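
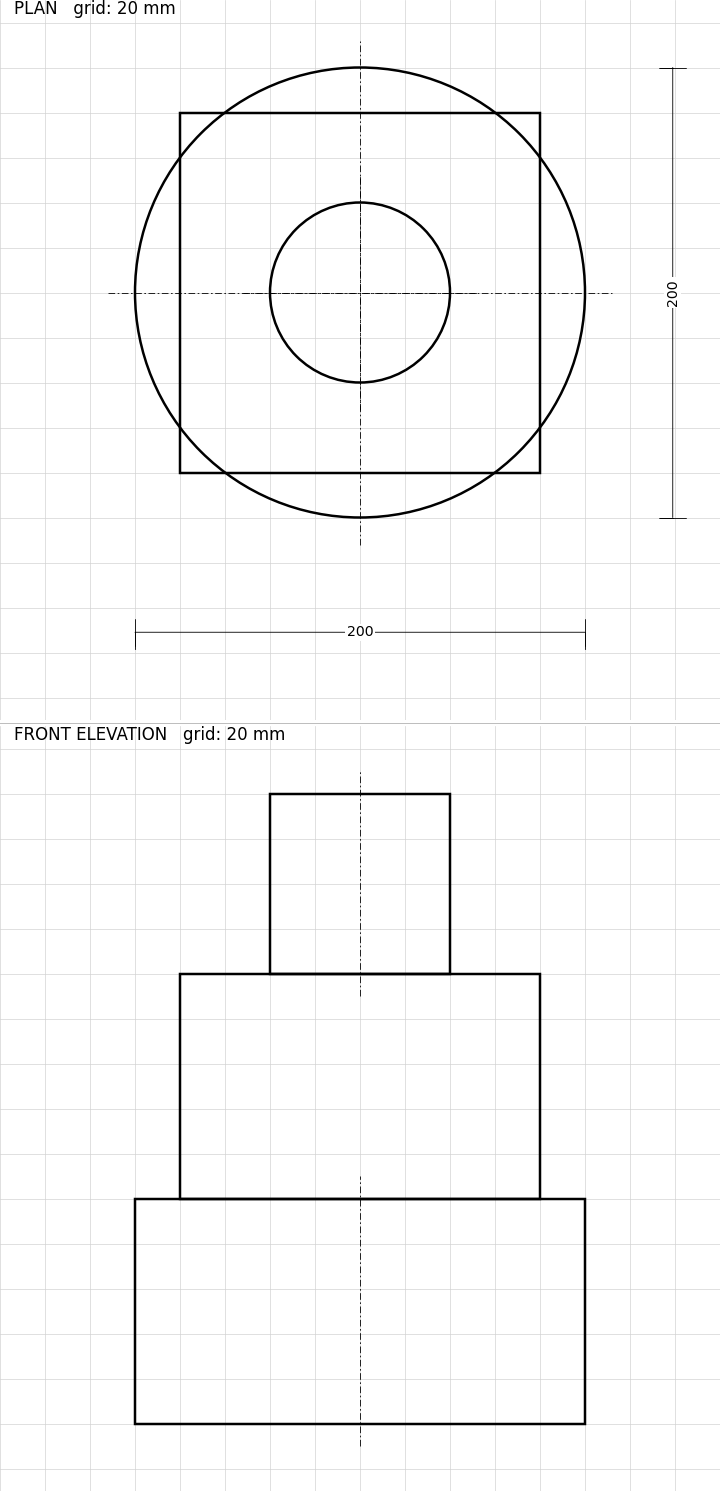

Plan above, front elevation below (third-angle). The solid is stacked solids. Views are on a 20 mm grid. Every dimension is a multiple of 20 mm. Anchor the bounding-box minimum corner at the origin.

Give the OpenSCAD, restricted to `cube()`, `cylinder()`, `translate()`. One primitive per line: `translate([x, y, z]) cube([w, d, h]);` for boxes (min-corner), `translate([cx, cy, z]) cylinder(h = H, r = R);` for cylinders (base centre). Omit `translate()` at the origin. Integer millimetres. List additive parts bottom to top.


translate([100, 100, 0]) cylinder(h = 100, r = 100);
translate([20, 20, 100]) cube([160, 160, 100]);
translate([100, 100, 200]) cylinder(h = 80, r = 40);


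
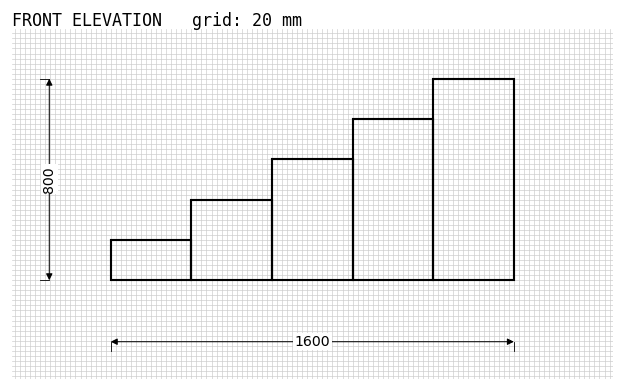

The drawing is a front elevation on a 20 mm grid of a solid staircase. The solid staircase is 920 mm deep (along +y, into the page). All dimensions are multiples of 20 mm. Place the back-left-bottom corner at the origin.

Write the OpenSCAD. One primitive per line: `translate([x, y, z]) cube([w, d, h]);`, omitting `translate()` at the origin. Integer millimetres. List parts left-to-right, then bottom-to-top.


cube([320, 920, 160]);
translate([320, 0, 0]) cube([320, 920, 320]);
translate([640, 0, 0]) cube([320, 920, 480]);
translate([960, 0, 0]) cube([320, 920, 640]);
translate([1280, 0, 0]) cube([320, 920, 800]);


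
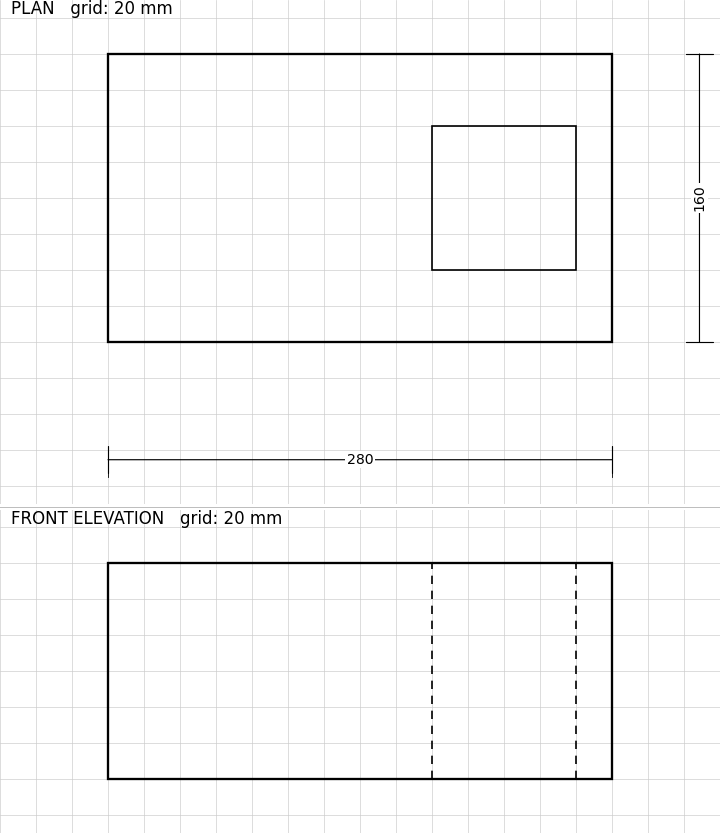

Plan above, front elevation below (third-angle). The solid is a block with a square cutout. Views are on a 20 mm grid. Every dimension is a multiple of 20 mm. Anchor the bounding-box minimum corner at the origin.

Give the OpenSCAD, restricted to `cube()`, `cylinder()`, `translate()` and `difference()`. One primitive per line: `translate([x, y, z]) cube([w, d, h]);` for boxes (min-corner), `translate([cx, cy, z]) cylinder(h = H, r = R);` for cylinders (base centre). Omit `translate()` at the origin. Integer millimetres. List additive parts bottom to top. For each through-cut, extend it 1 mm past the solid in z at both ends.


difference() {
  cube([280, 160, 120]);
  translate([180, 40, -1]) cube([80, 80, 122]);
}


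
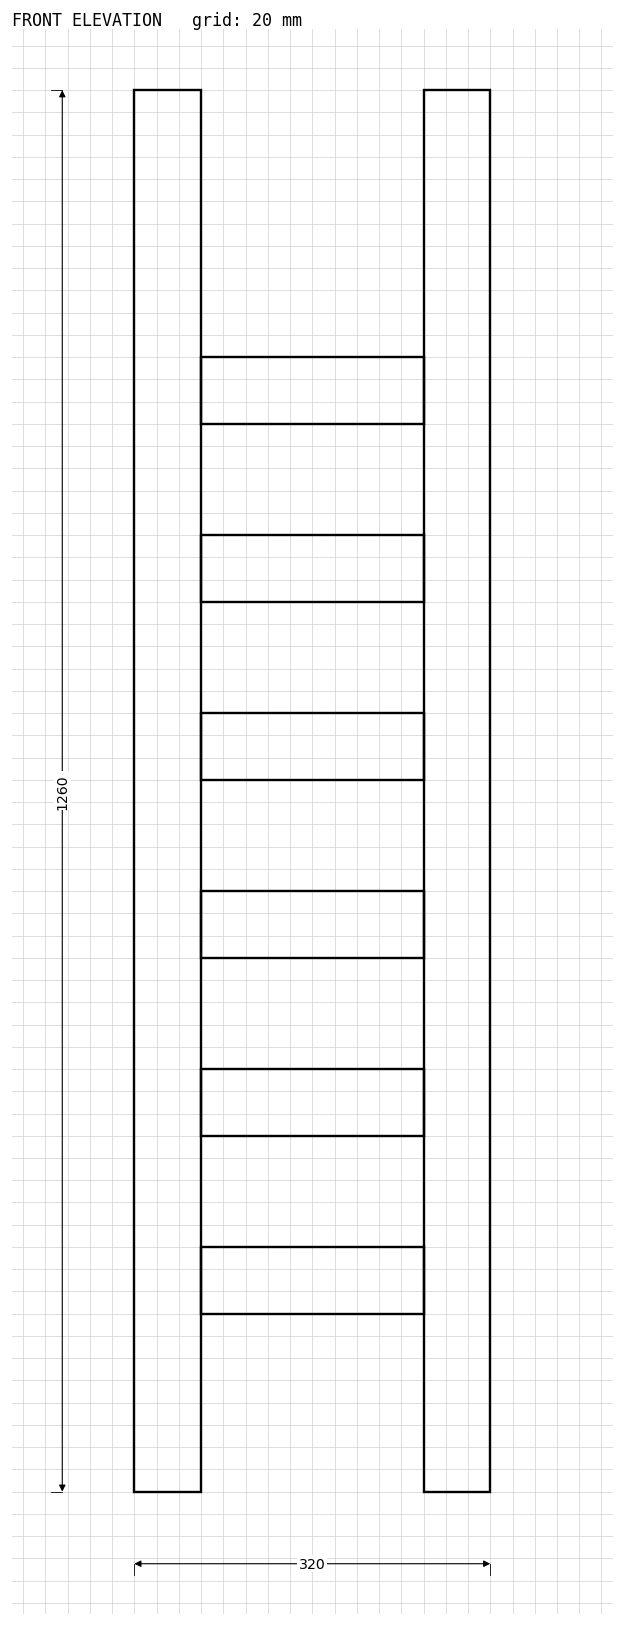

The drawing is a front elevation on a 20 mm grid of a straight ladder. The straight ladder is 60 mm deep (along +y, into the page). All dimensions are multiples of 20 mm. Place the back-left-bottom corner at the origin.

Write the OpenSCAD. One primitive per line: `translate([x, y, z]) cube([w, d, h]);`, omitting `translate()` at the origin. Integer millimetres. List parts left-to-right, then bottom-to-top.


cube([60, 60, 1260]);
translate([60, 0, 160]) cube([200, 60, 60]);
translate([60, 0, 320]) cube([200, 60, 60]);
translate([60, 0, 480]) cube([200, 60, 60]);
translate([60, 0, 640]) cube([200, 60, 60]);
translate([60, 0, 800]) cube([200, 60, 60]);
translate([60, 0, 960]) cube([200, 60, 60]);
translate([260, 0, 0]) cube([60, 60, 1260]);


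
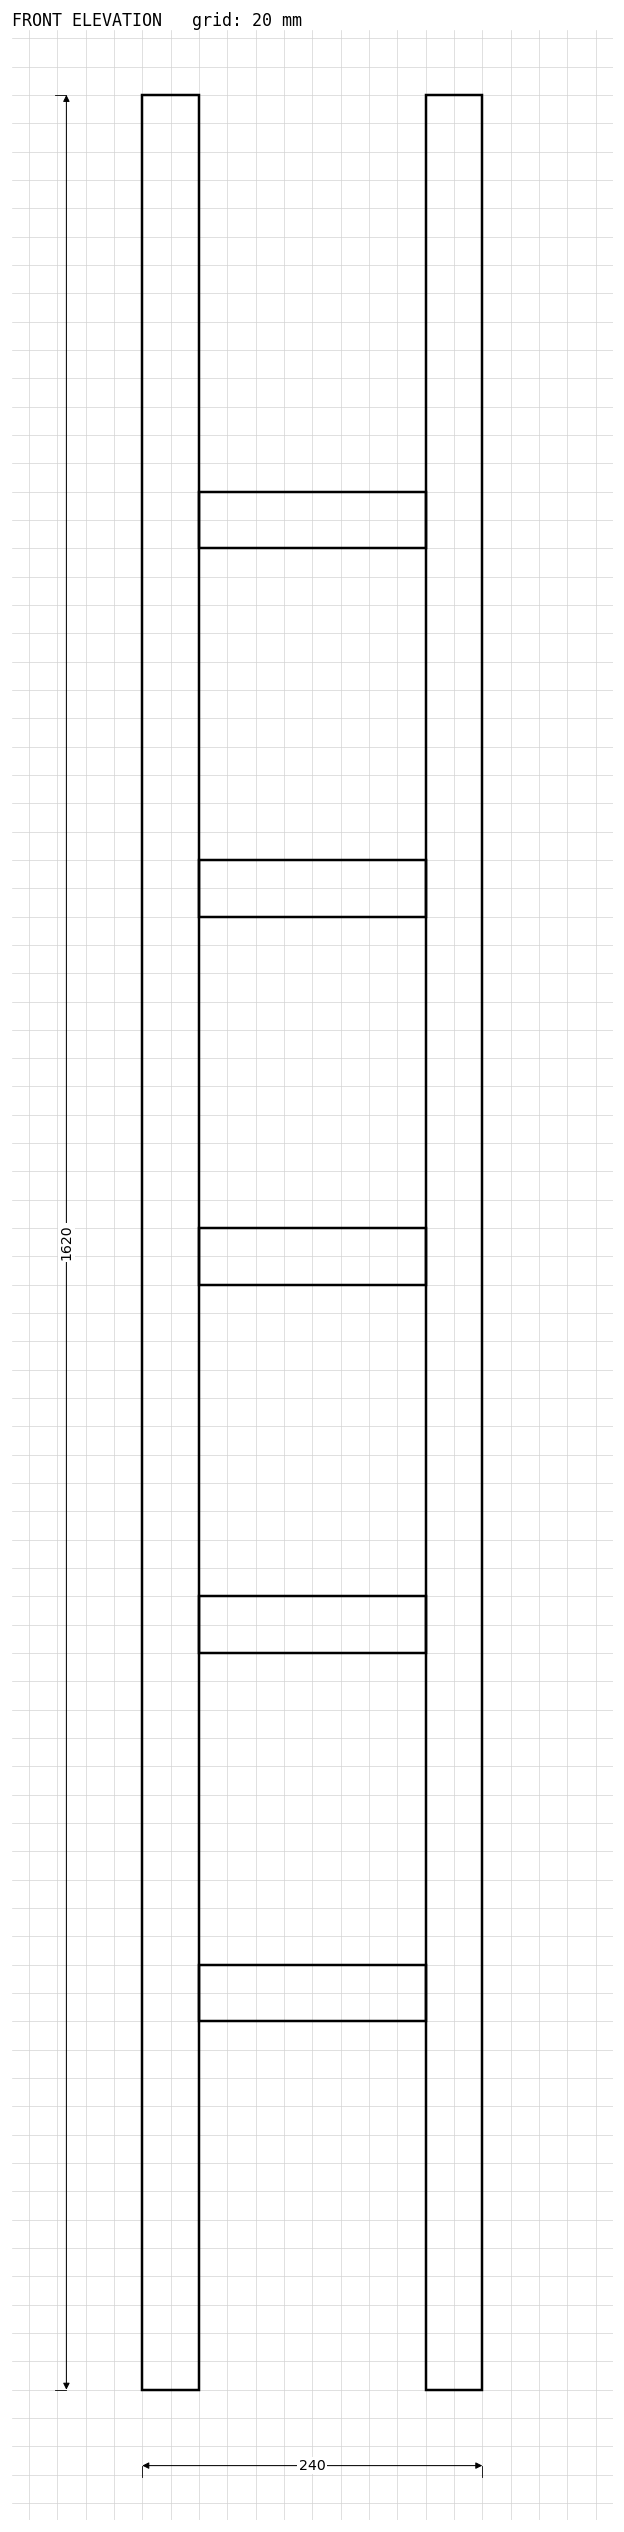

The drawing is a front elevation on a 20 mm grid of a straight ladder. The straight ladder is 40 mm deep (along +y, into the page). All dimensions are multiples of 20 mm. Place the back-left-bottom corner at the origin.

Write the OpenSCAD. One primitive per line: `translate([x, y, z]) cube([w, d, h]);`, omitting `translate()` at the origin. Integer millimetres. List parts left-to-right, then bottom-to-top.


cube([40, 40, 1620]);
translate([40, 0, 260]) cube([160, 40, 40]);
translate([40, 0, 520]) cube([160, 40, 40]);
translate([40, 0, 780]) cube([160, 40, 40]);
translate([40, 0, 1040]) cube([160, 40, 40]);
translate([40, 0, 1300]) cube([160, 40, 40]);
translate([200, 0, 0]) cube([40, 40, 1620]);


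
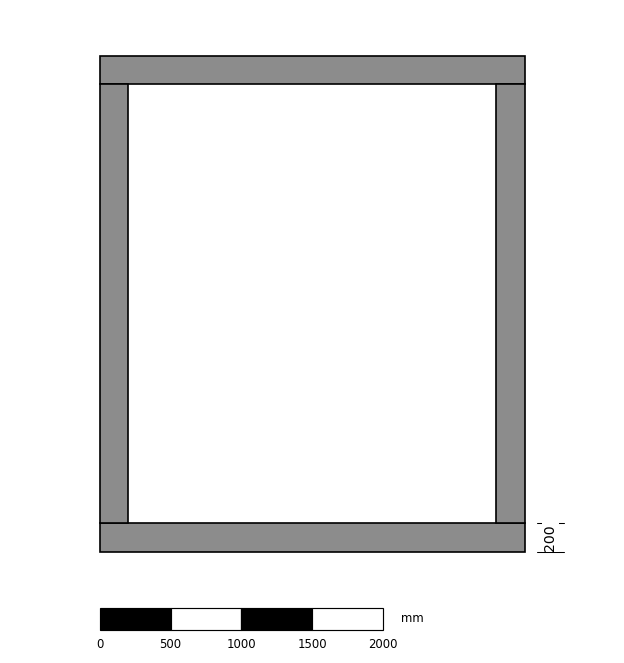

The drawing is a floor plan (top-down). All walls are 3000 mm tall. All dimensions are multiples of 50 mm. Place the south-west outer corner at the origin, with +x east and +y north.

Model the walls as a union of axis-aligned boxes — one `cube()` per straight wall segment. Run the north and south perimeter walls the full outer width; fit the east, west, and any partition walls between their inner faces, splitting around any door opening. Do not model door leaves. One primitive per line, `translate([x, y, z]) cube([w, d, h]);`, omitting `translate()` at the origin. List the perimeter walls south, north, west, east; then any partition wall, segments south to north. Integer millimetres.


cube([3000, 200, 3000]);
translate([0, 3300, 0]) cube([3000, 200, 3000]);
translate([0, 200, 0]) cube([200, 3100, 3000]);
translate([2800, 200, 0]) cube([200, 3100, 3000]);


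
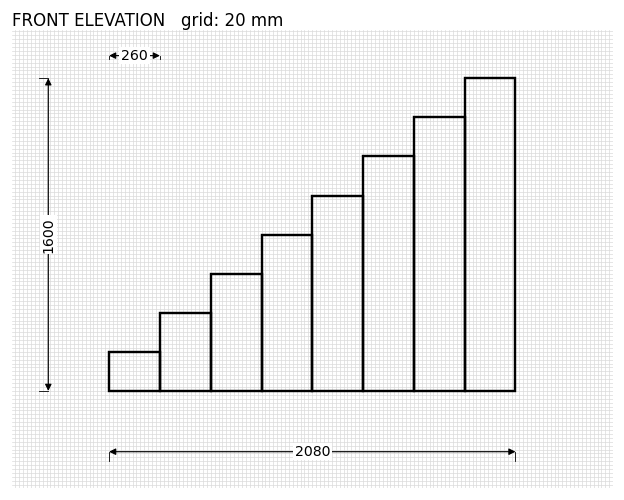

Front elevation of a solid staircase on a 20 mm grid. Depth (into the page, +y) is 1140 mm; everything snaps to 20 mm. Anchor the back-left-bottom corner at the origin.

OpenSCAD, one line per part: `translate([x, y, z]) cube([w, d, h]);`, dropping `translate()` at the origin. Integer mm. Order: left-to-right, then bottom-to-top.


cube([260, 1140, 200]);
translate([260, 0, 0]) cube([260, 1140, 400]);
translate([520, 0, 0]) cube([260, 1140, 600]);
translate([780, 0, 0]) cube([260, 1140, 800]);
translate([1040, 0, 0]) cube([260, 1140, 1000]);
translate([1300, 0, 0]) cube([260, 1140, 1200]);
translate([1560, 0, 0]) cube([260, 1140, 1400]);
translate([1820, 0, 0]) cube([260, 1140, 1600]);


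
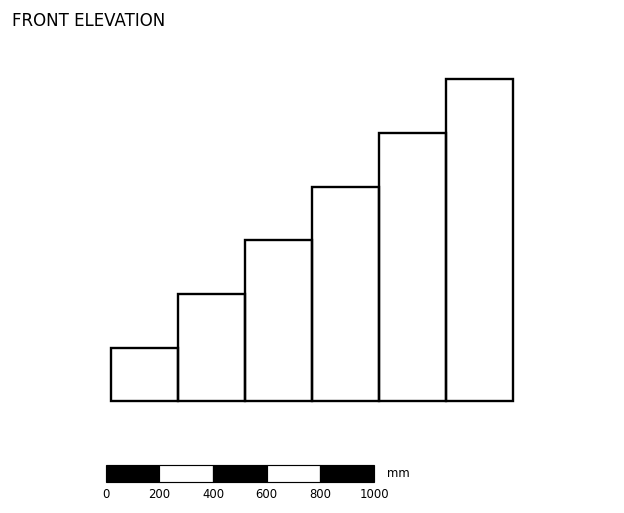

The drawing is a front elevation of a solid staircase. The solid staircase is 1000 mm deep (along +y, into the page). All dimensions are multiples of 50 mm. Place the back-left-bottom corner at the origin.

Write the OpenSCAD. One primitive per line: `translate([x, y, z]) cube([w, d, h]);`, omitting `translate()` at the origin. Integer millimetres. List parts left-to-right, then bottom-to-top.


cube([250, 1000, 200]);
translate([250, 0, 0]) cube([250, 1000, 400]);
translate([500, 0, 0]) cube([250, 1000, 600]);
translate([750, 0, 0]) cube([250, 1000, 800]);
translate([1000, 0, 0]) cube([250, 1000, 1000]);
translate([1250, 0, 0]) cube([250, 1000, 1200]);


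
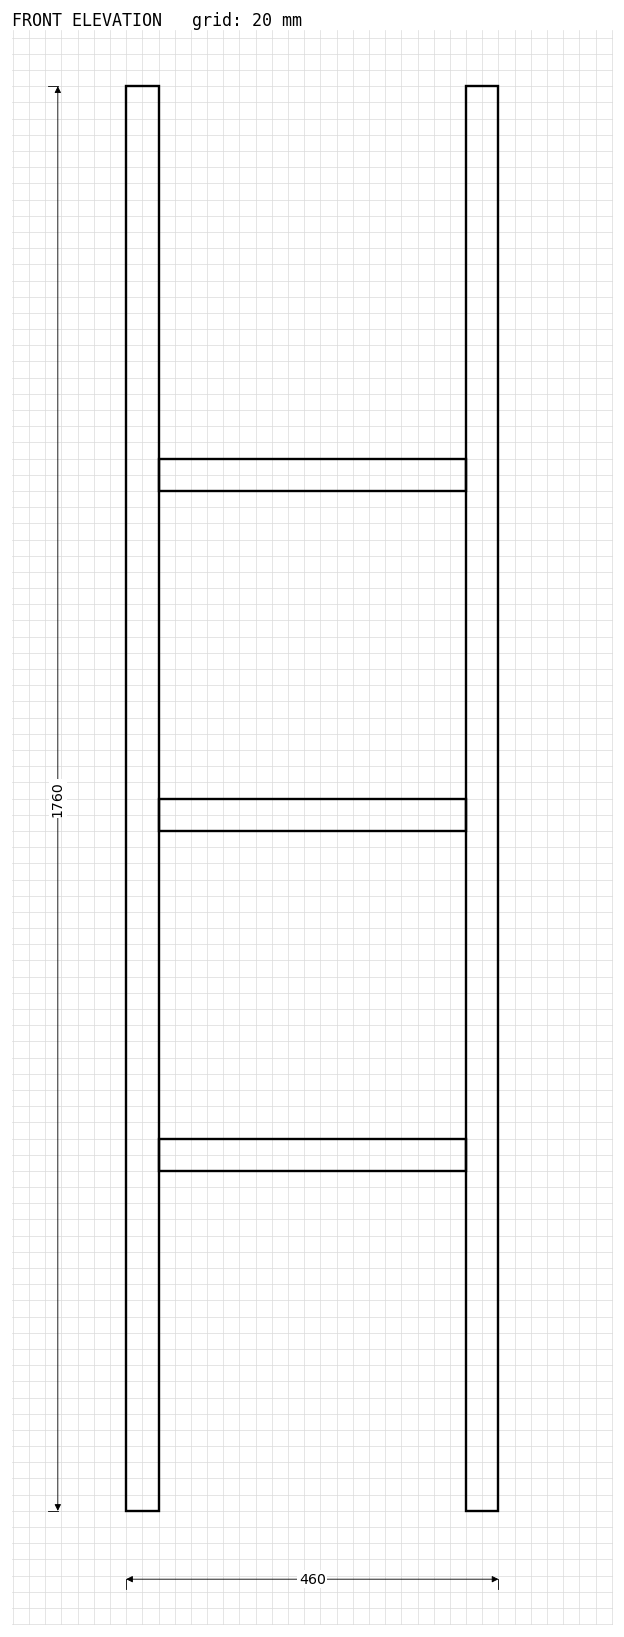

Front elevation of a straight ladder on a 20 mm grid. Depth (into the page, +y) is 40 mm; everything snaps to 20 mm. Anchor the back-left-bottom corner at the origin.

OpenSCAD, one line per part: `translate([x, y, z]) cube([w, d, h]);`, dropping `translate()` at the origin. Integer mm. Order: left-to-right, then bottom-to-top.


cube([40, 40, 1760]);
translate([40, 0, 420]) cube([380, 40, 40]);
translate([40, 0, 840]) cube([380, 40, 40]);
translate([40, 0, 1260]) cube([380, 40, 40]);
translate([420, 0, 0]) cube([40, 40, 1760]);


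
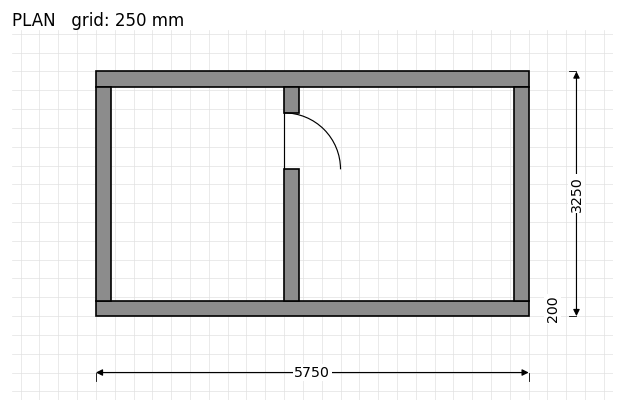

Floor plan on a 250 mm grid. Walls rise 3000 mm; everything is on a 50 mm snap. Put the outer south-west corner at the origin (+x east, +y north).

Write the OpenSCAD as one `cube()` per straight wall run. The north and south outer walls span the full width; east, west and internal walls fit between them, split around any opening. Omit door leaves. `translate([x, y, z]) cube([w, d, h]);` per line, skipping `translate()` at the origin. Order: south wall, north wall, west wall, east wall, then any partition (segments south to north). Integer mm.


cube([5750, 200, 3000]);
translate([0, 3050, 0]) cube([5750, 200, 3000]);
translate([0, 200, 0]) cube([200, 2850, 3000]);
translate([5550, 200, 0]) cube([200, 2850, 3000]);
translate([2500, 200, 0]) cube([200, 1750, 3000]);
translate([2500, 2700, 0]) cube([200, 350, 3000]);


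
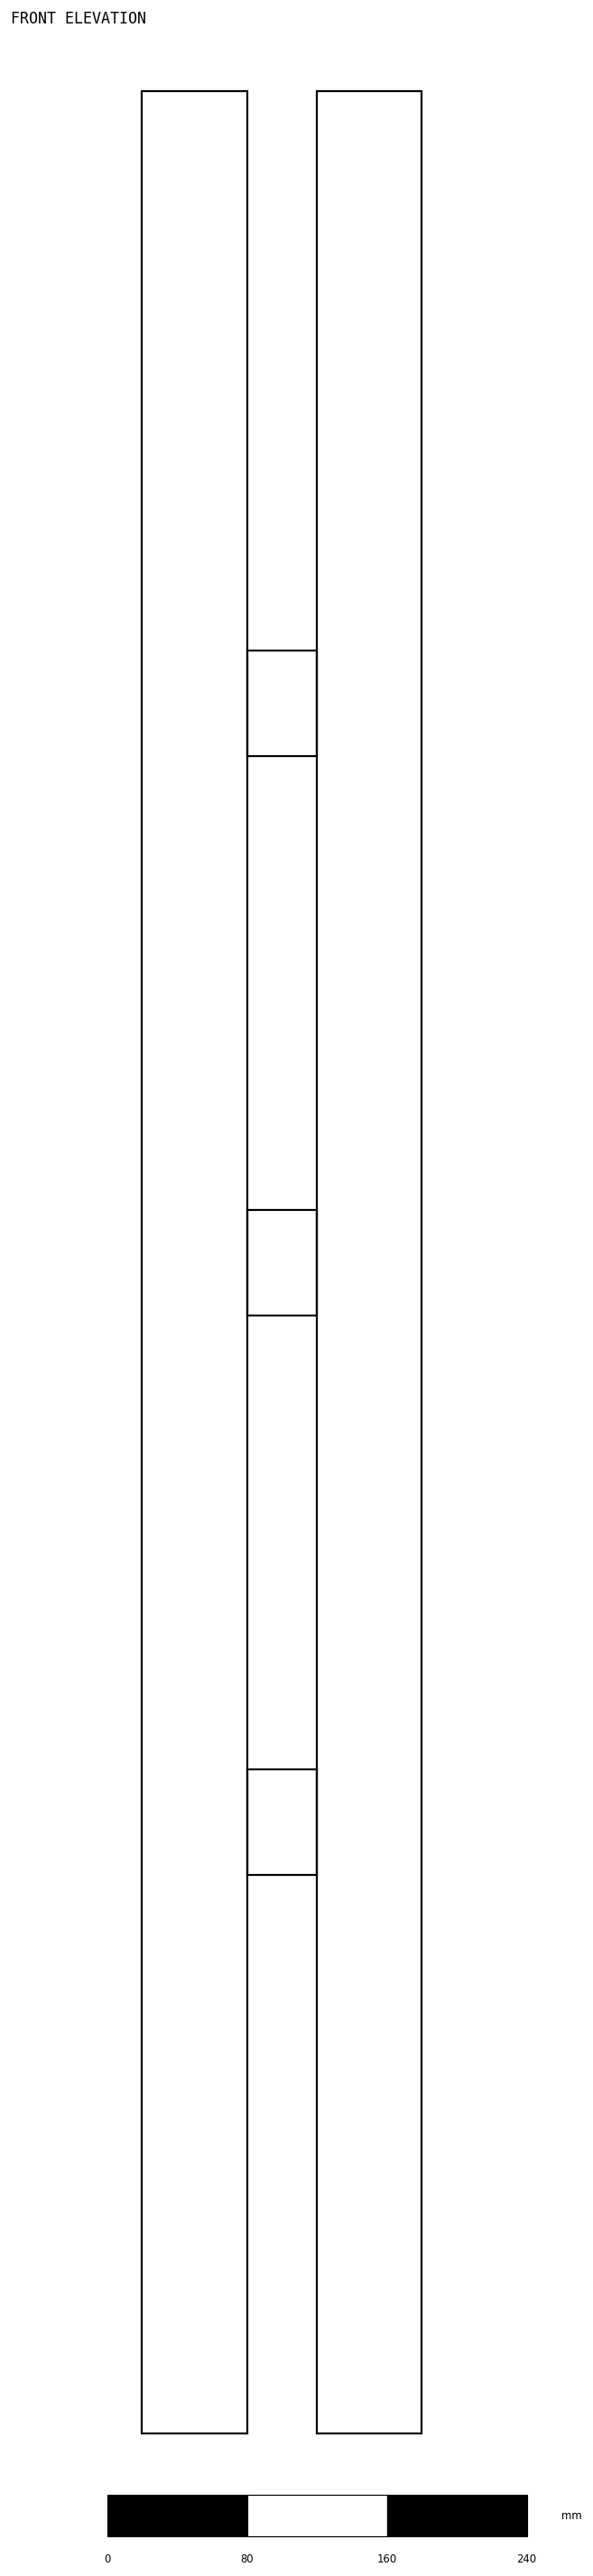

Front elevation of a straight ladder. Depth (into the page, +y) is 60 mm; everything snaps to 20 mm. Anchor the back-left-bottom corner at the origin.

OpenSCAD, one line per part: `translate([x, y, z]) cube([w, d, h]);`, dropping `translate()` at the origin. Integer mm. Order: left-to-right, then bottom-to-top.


cube([60, 60, 1340]);
translate([60, 0, 320]) cube([40, 60, 60]);
translate([60, 0, 640]) cube([40, 60, 60]);
translate([60, 0, 960]) cube([40, 60, 60]);
translate([100, 0, 0]) cube([60, 60, 1340]);


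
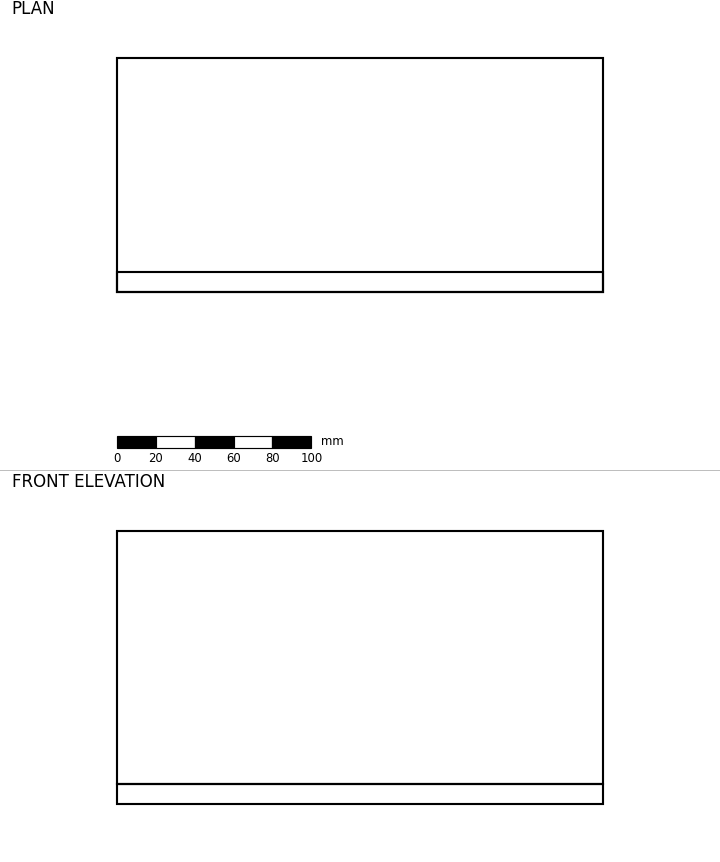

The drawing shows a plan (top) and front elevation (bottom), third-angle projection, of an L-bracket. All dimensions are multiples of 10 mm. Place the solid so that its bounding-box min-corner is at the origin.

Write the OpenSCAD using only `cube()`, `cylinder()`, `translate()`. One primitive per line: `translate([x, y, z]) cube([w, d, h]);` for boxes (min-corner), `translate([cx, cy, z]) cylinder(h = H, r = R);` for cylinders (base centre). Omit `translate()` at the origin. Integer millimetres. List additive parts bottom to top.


cube([250, 120, 10]);
translate([0, 0, 10]) cube([250, 10, 130]);


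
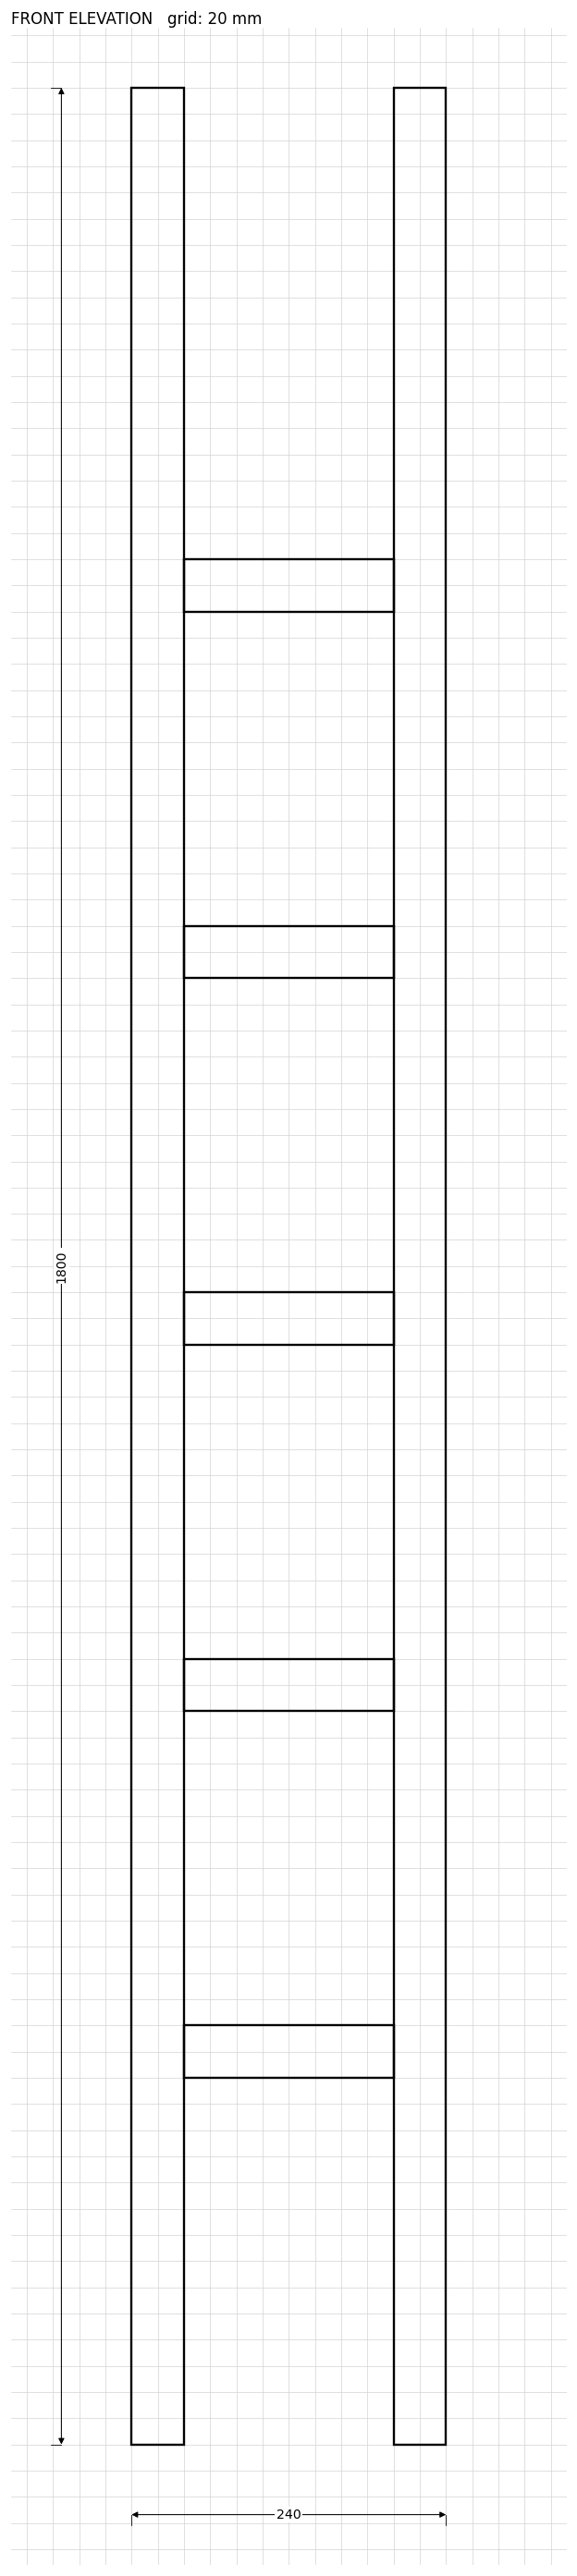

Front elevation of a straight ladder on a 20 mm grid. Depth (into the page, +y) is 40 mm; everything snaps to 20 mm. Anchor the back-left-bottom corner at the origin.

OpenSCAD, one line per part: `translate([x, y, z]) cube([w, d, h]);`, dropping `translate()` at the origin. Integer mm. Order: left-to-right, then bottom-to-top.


cube([40, 40, 1800]);
translate([40, 0, 280]) cube([160, 40, 40]);
translate([40, 0, 560]) cube([160, 40, 40]);
translate([40, 0, 840]) cube([160, 40, 40]);
translate([40, 0, 1120]) cube([160, 40, 40]);
translate([40, 0, 1400]) cube([160, 40, 40]);
translate([200, 0, 0]) cube([40, 40, 1800]);


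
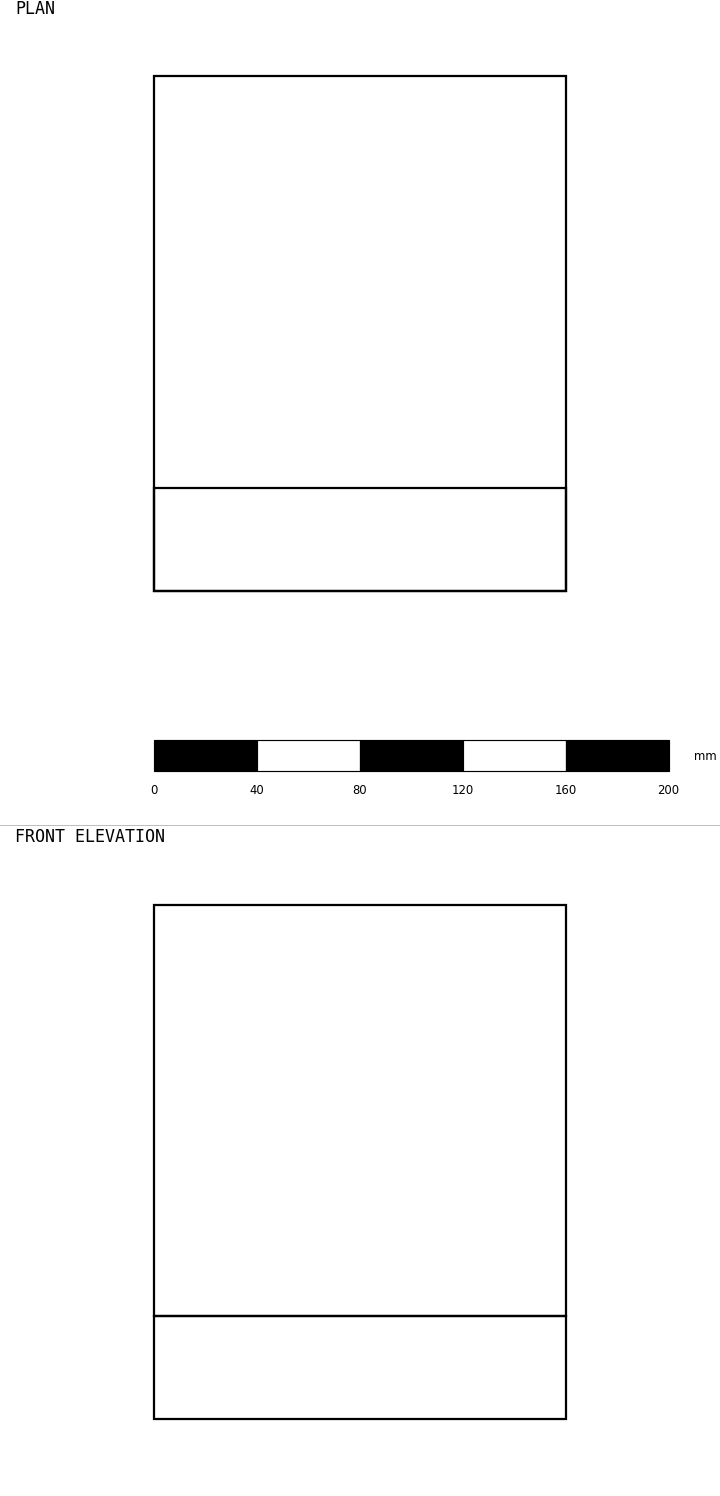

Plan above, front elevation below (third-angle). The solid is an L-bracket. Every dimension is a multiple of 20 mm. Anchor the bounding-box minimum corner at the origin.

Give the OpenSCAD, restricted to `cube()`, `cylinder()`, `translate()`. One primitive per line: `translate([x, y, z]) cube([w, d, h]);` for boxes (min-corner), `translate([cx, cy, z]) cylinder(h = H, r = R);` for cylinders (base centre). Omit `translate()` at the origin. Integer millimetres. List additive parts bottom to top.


cube([160, 200, 40]);
translate([0, 0, 40]) cube([160, 40, 160]);


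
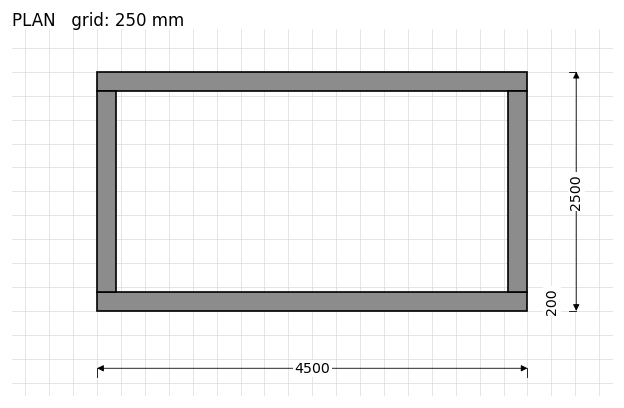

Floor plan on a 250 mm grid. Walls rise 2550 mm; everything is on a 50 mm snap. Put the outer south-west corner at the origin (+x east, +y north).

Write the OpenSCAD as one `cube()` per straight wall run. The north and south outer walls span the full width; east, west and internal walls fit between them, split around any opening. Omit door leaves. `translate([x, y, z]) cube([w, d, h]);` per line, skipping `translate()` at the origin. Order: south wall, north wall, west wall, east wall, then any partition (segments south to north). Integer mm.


cube([4500, 200, 2550]);
translate([0, 2300, 0]) cube([4500, 200, 2550]);
translate([0, 200, 0]) cube([200, 2100, 2550]);
translate([4300, 200, 0]) cube([200, 2100, 2550]);


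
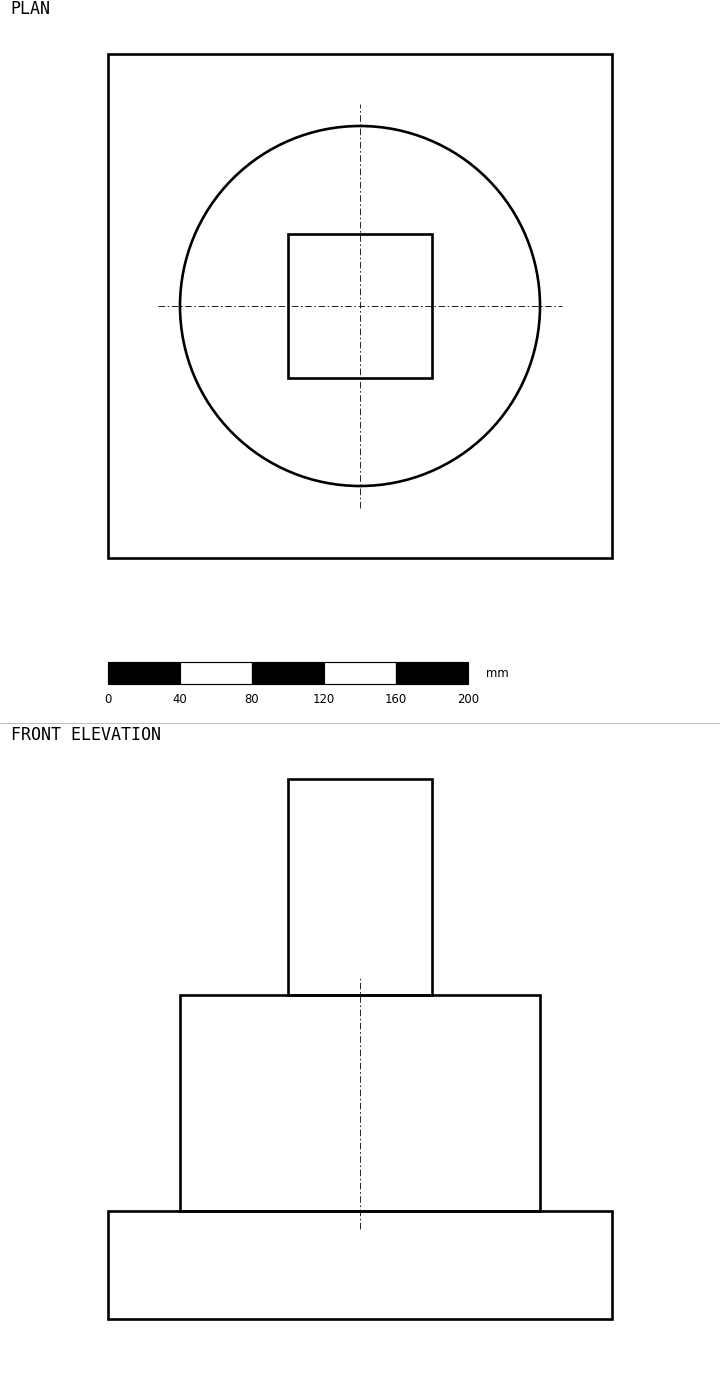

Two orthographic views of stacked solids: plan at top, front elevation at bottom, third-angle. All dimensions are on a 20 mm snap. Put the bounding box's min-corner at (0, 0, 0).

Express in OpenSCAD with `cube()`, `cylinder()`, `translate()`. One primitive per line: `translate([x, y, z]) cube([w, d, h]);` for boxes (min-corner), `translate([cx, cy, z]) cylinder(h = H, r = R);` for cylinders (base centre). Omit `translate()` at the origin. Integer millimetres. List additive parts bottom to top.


cube([280, 280, 60]);
translate([140, 140, 60]) cylinder(h = 120, r = 100);
translate([100, 100, 180]) cube([80, 80, 120]);


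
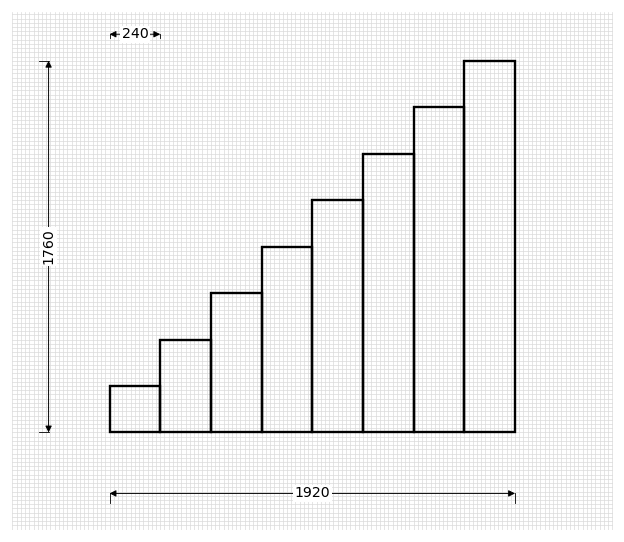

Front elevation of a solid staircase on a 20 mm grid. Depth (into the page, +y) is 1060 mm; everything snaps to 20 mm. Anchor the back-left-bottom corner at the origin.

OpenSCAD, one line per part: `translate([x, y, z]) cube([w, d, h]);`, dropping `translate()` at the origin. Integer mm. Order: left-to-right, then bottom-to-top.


cube([240, 1060, 220]);
translate([240, 0, 0]) cube([240, 1060, 440]);
translate([480, 0, 0]) cube([240, 1060, 660]);
translate([720, 0, 0]) cube([240, 1060, 880]);
translate([960, 0, 0]) cube([240, 1060, 1100]);
translate([1200, 0, 0]) cube([240, 1060, 1320]);
translate([1440, 0, 0]) cube([240, 1060, 1540]);
translate([1680, 0, 0]) cube([240, 1060, 1760]);


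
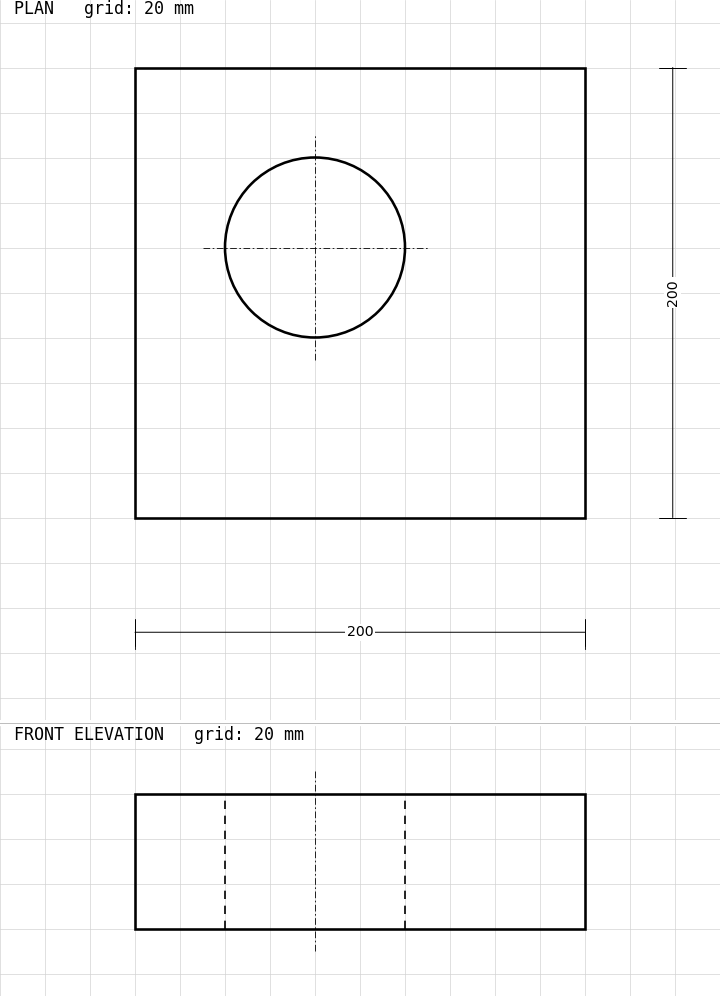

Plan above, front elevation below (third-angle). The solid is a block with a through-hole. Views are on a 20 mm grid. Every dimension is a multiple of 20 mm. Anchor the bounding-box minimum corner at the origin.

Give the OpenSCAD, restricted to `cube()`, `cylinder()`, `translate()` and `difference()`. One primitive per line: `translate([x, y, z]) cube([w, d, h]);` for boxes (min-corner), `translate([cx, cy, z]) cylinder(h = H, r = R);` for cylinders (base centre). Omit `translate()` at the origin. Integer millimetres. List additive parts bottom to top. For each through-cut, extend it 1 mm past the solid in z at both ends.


difference() {
  cube([200, 200, 60]);
  translate([80, 120, -1]) cylinder(h = 62, r = 40);
}


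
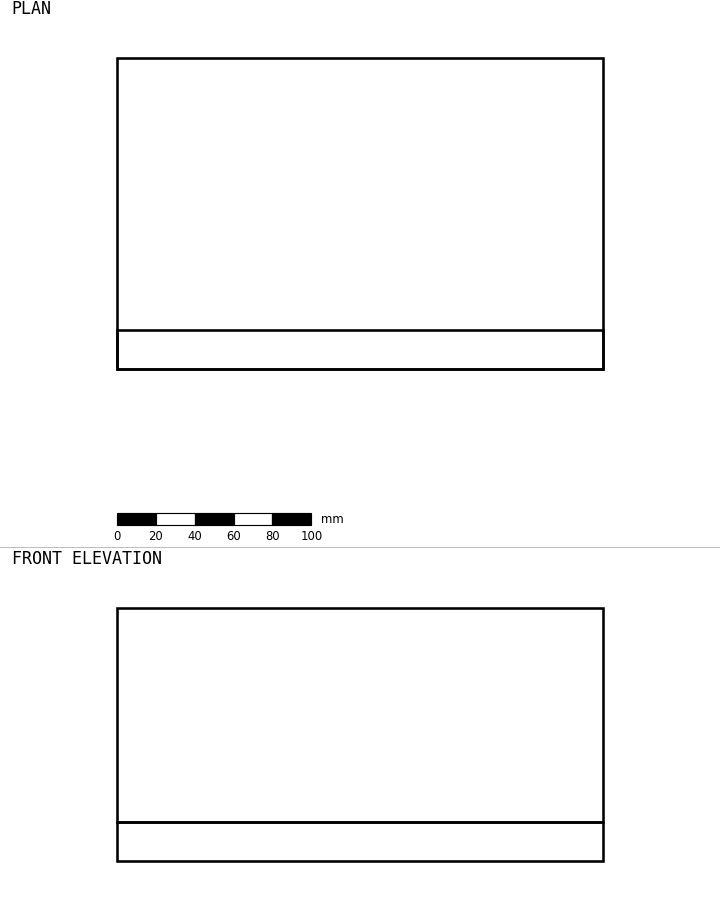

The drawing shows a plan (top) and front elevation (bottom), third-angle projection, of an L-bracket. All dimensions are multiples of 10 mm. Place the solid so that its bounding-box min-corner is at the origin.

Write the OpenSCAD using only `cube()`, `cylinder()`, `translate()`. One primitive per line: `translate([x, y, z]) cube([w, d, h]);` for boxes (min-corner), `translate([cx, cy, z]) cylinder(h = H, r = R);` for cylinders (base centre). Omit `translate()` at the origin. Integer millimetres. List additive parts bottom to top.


cube([250, 160, 20]);
translate([0, 0, 20]) cube([250, 20, 110]);


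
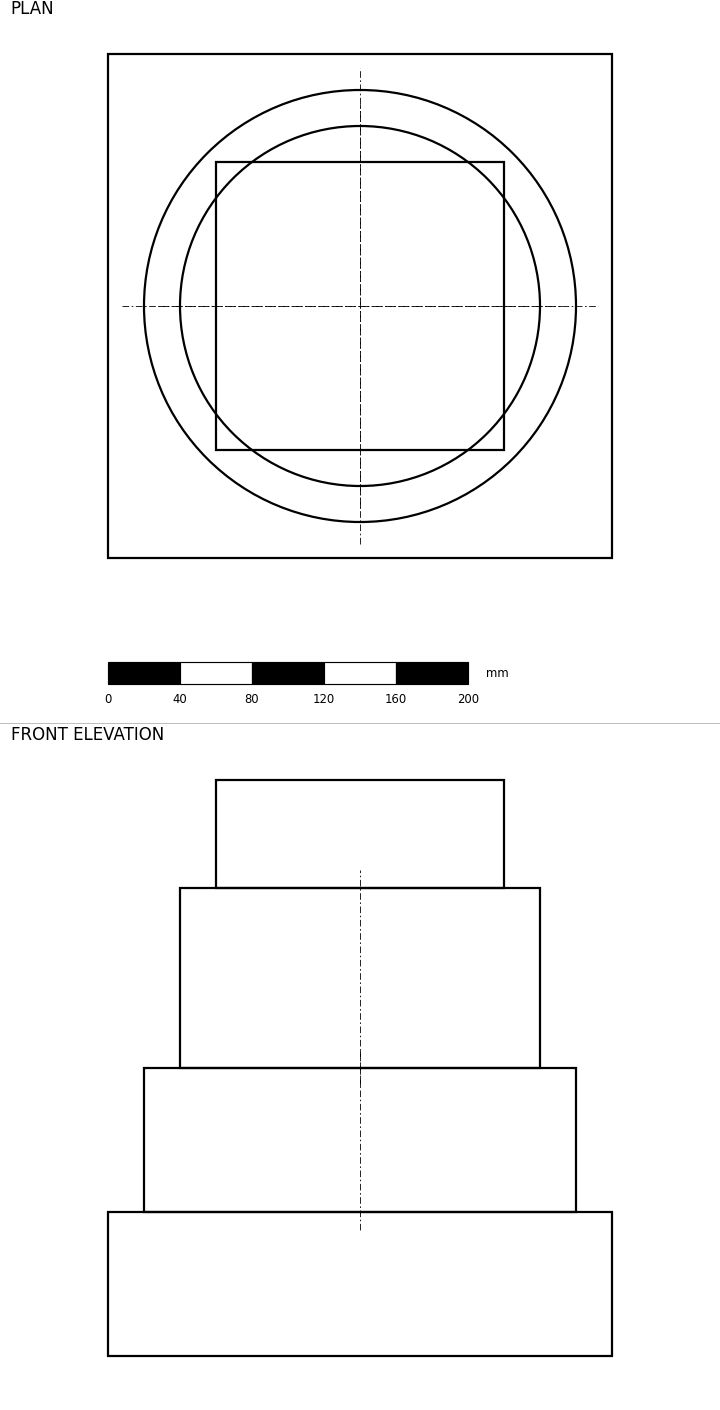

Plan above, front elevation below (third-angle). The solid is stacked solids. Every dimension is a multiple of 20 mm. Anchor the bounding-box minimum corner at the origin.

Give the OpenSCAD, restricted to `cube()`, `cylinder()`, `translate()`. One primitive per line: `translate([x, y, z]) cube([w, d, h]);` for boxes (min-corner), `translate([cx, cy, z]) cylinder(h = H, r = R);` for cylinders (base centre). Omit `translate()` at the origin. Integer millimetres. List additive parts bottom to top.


cube([280, 280, 80]);
translate([140, 140, 80]) cylinder(h = 80, r = 120);
translate([140, 140, 160]) cylinder(h = 100, r = 100);
translate([60, 60, 260]) cube([160, 160, 60]);


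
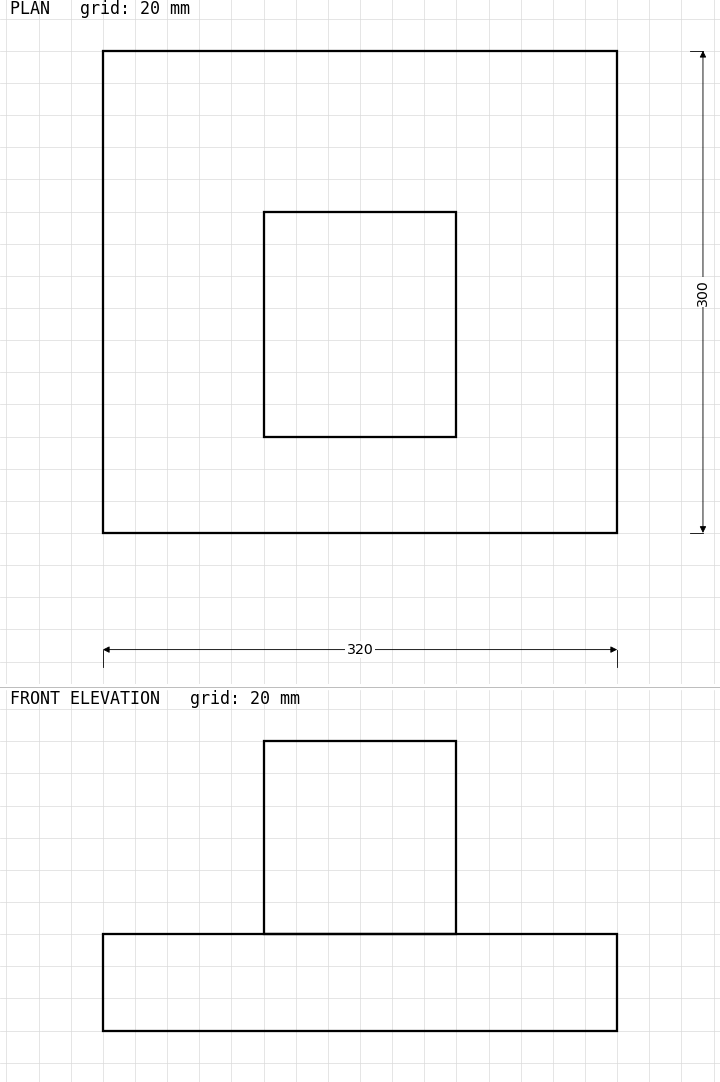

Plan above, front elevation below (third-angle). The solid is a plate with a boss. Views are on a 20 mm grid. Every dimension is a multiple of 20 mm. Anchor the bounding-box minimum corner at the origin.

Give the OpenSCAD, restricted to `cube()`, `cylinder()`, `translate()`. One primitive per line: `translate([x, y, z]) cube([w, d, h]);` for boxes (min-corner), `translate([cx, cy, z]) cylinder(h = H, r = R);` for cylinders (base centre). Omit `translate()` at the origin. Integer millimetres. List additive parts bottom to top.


cube([320, 300, 60]);
translate([100, 60, 60]) cube([120, 140, 120]);


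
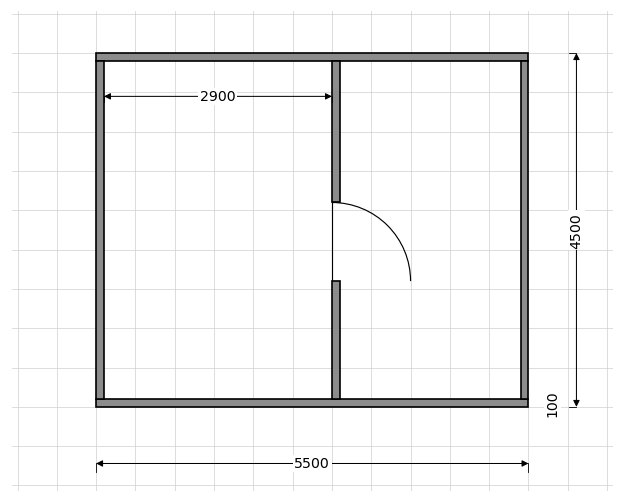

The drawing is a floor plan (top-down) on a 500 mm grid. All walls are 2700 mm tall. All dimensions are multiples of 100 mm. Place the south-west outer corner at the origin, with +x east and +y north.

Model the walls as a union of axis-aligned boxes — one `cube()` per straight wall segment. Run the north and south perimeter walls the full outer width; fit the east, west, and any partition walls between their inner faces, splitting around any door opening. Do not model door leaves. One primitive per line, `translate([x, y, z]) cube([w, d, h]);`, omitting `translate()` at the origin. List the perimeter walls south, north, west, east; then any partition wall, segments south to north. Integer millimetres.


cube([5500, 100, 2700]);
translate([0, 4400, 0]) cube([5500, 100, 2700]);
translate([0, 100, 0]) cube([100, 4300, 2700]);
translate([5400, 100, 0]) cube([100, 4300, 2700]);
translate([3000, 100, 0]) cube([100, 1500, 2700]);
translate([3000, 2600, 0]) cube([100, 1800, 2700]);


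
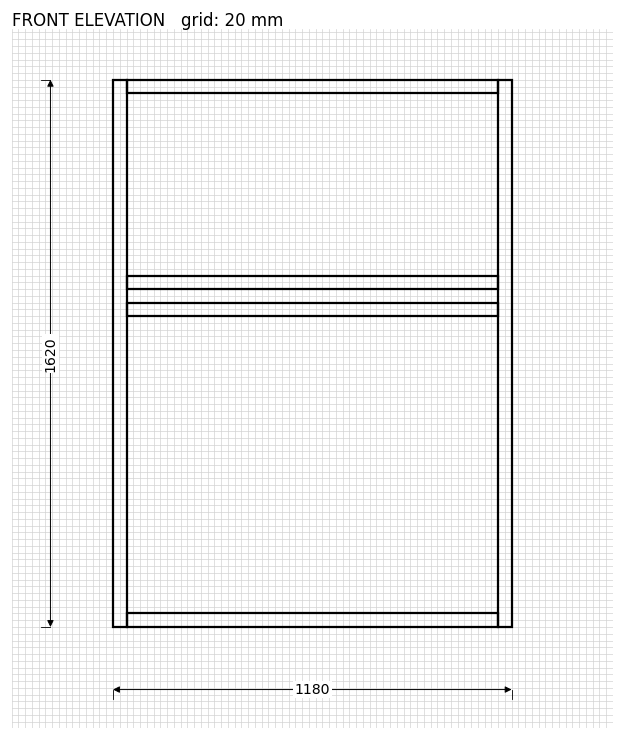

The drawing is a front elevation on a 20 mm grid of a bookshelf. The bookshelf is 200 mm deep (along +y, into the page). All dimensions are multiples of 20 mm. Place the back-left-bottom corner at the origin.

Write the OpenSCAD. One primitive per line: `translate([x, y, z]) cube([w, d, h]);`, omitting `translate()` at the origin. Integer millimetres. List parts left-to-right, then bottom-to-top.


cube([40, 200, 1620]);
translate([40, 0, 0]) cube([1100, 200, 40]);
translate([40, 0, 920]) cube([1100, 200, 40]);
translate([40, 0, 1000]) cube([1100, 200, 40]);
translate([40, 0, 1580]) cube([1100, 200, 40]);
translate([1140, 0, 0]) cube([40, 200, 1620]);


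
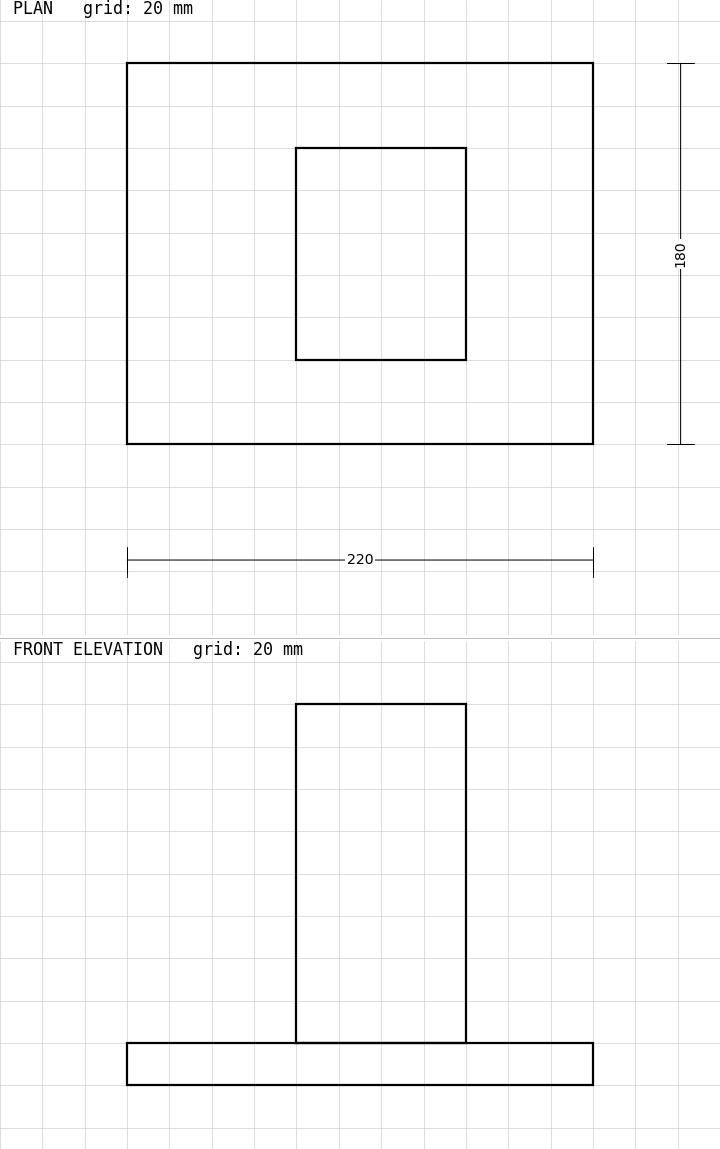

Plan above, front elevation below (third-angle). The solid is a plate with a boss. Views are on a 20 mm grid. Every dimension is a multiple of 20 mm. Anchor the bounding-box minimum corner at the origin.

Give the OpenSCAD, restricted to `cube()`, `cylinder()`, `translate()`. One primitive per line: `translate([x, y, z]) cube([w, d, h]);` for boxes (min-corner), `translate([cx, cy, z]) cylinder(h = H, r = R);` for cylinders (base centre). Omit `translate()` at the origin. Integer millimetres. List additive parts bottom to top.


cube([220, 180, 20]);
translate([80, 40, 20]) cube([80, 100, 160]);


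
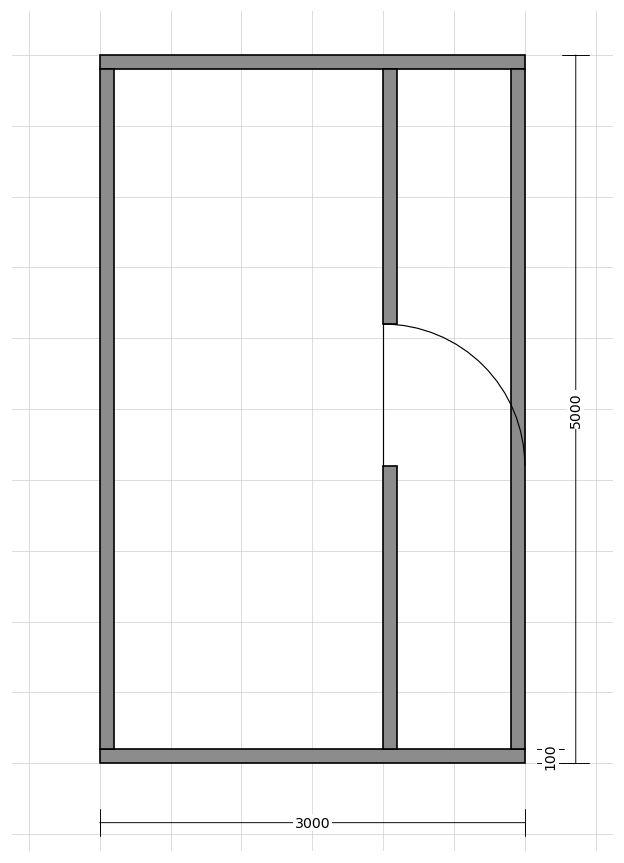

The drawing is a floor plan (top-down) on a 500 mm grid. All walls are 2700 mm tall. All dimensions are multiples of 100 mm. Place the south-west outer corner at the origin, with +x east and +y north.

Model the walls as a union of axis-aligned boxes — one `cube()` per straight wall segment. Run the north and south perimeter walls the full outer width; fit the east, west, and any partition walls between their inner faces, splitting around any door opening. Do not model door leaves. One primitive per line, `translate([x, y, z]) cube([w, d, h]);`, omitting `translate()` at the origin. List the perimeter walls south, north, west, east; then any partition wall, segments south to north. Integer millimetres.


cube([3000, 100, 2700]);
translate([0, 4900, 0]) cube([3000, 100, 2700]);
translate([0, 100, 0]) cube([100, 4800, 2700]);
translate([2900, 100, 0]) cube([100, 4800, 2700]);
translate([2000, 100, 0]) cube([100, 2000, 2700]);
translate([2000, 3100, 0]) cube([100, 1800, 2700]);


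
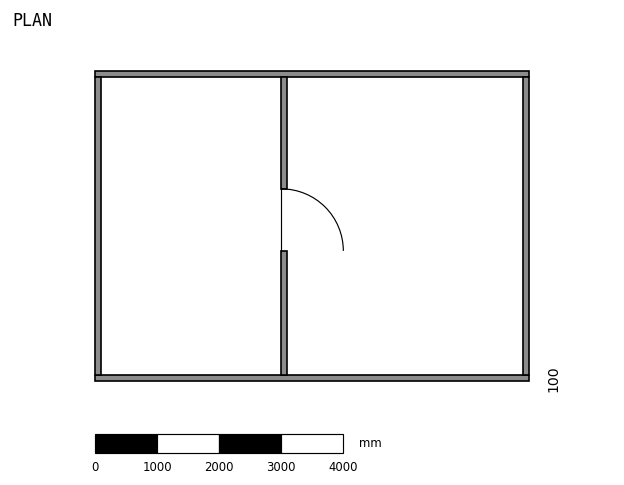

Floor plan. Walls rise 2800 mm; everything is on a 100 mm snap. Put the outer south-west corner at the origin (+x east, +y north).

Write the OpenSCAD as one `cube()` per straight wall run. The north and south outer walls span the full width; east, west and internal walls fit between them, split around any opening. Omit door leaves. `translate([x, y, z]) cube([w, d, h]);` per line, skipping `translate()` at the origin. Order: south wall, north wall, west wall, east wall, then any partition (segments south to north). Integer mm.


cube([7000, 100, 2800]);
translate([0, 4900, 0]) cube([7000, 100, 2800]);
translate([0, 100, 0]) cube([100, 4800, 2800]);
translate([6900, 100, 0]) cube([100, 4800, 2800]);
translate([3000, 100, 0]) cube([100, 2000, 2800]);
translate([3000, 3100, 0]) cube([100, 1800, 2800]);


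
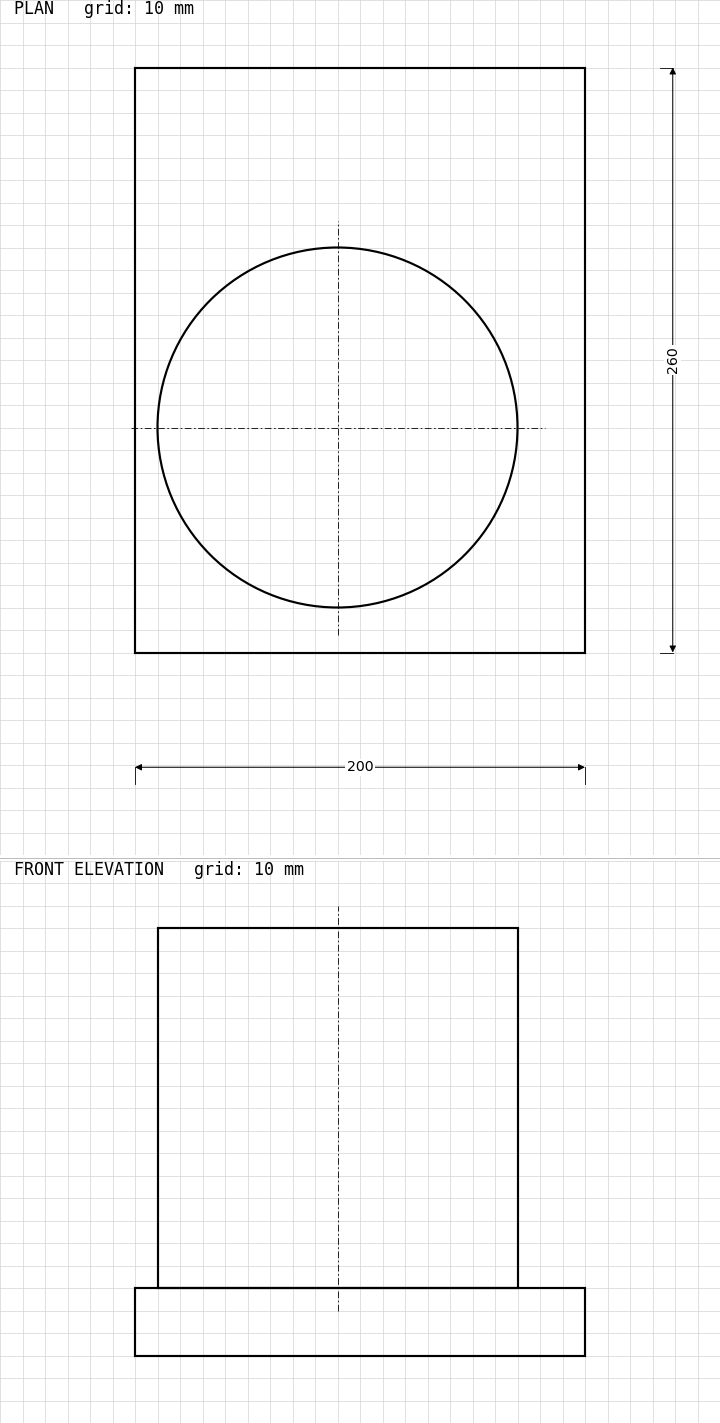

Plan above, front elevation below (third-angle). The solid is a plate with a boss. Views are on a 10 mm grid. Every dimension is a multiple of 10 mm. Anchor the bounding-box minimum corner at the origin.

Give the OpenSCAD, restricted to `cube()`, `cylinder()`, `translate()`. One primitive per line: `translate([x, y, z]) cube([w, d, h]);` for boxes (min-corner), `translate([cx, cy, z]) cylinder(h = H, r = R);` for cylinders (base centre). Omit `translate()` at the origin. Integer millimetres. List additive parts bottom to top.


cube([200, 260, 30]);
translate([90, 100, 30]) cylinder(h = 160, r = 80);


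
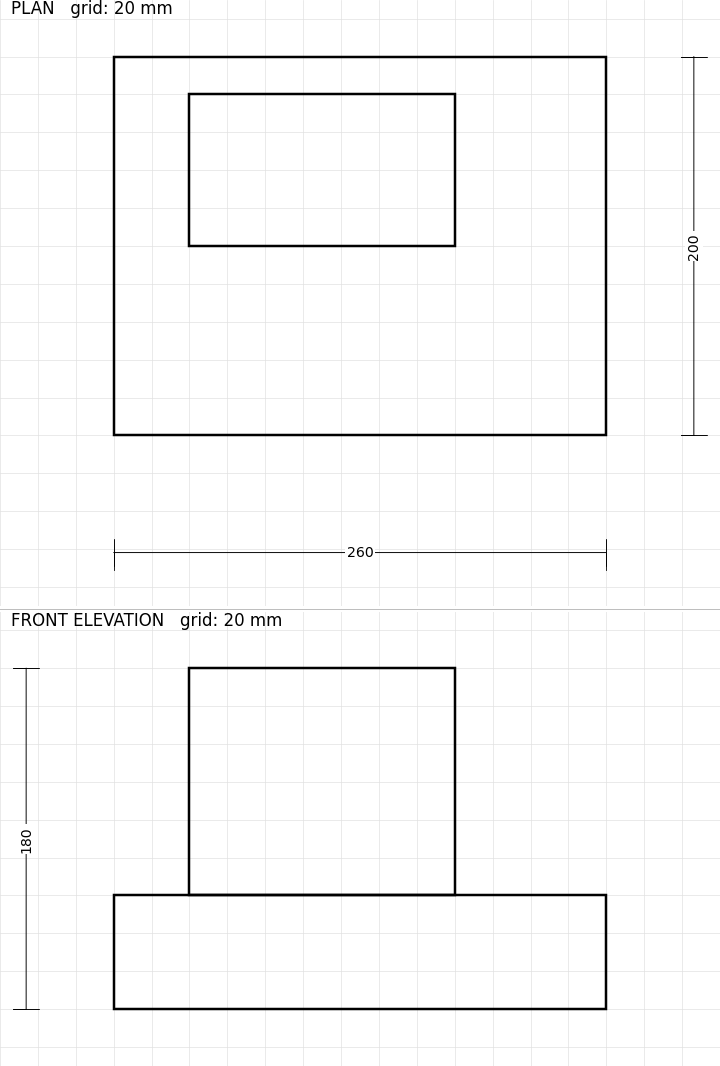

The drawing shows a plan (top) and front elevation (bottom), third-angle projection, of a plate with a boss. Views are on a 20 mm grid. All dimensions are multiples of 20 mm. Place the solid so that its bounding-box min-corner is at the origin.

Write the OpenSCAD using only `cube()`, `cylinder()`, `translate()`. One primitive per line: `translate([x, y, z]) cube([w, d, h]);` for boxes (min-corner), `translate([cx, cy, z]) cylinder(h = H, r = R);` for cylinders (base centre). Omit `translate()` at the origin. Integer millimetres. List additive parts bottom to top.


cube([260, 200, 60]);
translate([40, 100, 60]) cube([140, 80, 120]);


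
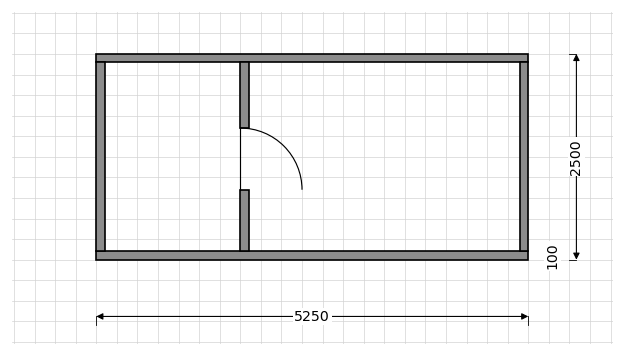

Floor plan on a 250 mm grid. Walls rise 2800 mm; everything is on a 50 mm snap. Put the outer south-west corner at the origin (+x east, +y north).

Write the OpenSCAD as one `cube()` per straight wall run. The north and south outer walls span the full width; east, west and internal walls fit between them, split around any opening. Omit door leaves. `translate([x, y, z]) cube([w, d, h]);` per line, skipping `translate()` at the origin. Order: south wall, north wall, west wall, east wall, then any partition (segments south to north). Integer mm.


cube([5250, 100, 2800]);
translate([0, 2400, 0]) cube([5250, 100, 2800]);
translate([0, 100, 0]) cube([100, 2300, 2800]);
translate([5150, 100, 0]) cube([100, 2300, 2800]);
translate([1750, 100, 0]) cube([100, 750, 2800]);
translate([1750, 1600, 0]) cube([100, 800, 2800]);


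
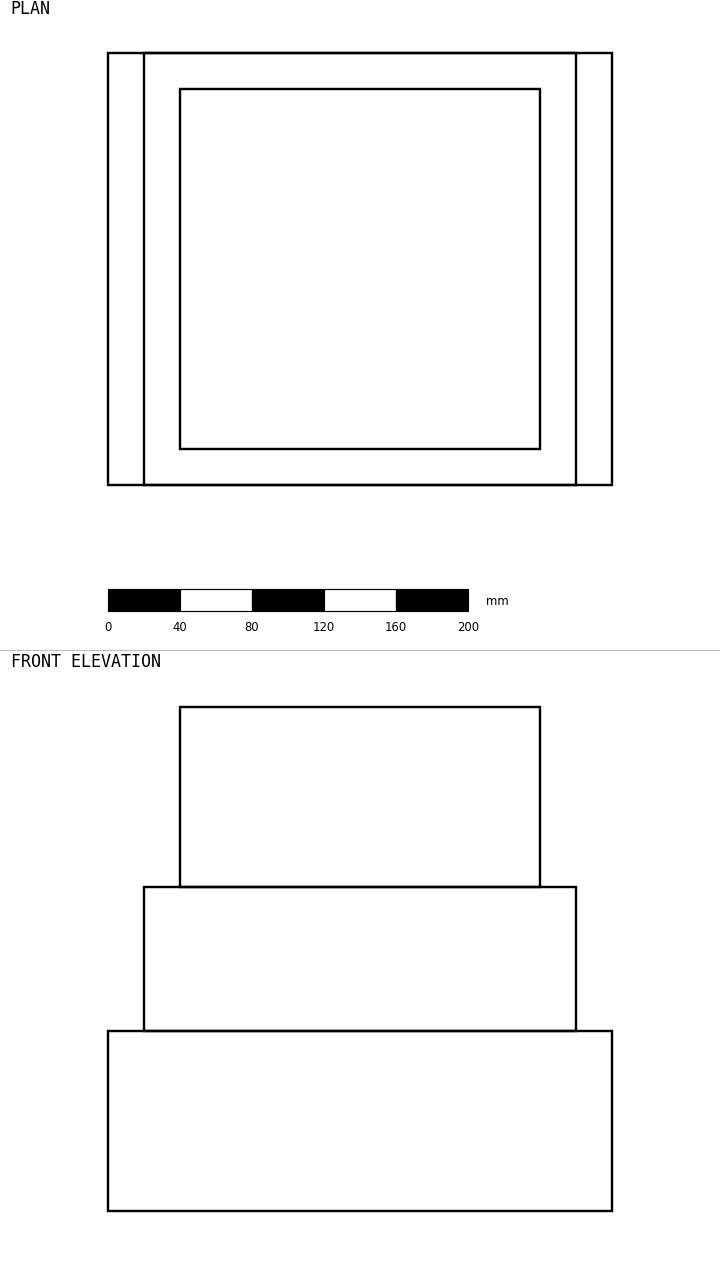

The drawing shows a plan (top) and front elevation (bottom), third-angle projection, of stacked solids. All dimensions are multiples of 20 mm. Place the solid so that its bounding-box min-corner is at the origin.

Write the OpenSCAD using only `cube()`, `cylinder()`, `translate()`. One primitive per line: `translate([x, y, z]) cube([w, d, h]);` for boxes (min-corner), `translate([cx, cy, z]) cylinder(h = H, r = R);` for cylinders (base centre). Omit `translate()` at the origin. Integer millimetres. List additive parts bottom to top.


cube([280, 240, 100]);
translate([20, 0, 100]) cube([240, 240, 80]);
translate([40, 20, 180]) cube([200, 200, 100]);


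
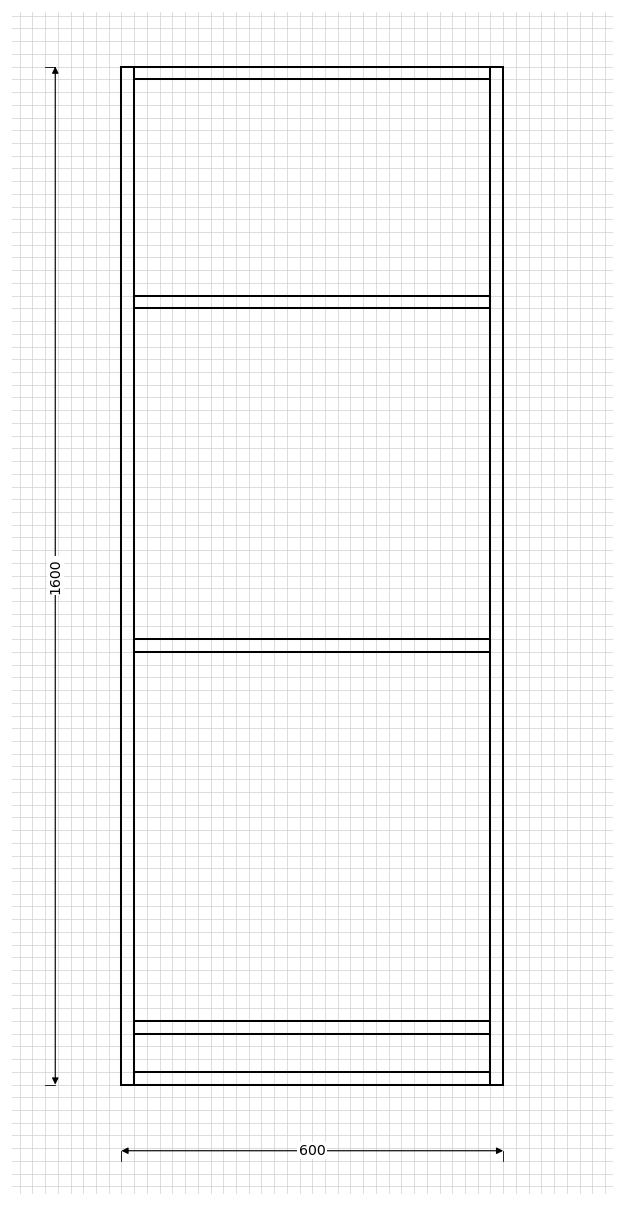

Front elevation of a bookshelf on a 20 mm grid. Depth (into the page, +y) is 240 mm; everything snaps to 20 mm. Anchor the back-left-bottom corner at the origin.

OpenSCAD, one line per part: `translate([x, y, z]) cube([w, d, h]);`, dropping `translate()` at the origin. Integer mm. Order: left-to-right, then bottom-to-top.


cube([20, 240, 1600]);
translate([20, 0, 0]) cube([560, 240, 20]);
translate([20, 0, 80]) cube([560, 240, 20]);
translate([20, 0, 680]) cube([560, 240, 20]);
translate([20, 0, 1220]) cube([560, 240, 20]);
translate([20, 0, 1580]) cube([560, 240, 20]);
translate([580, 0, 0]) cube([20, 240, 1600]);


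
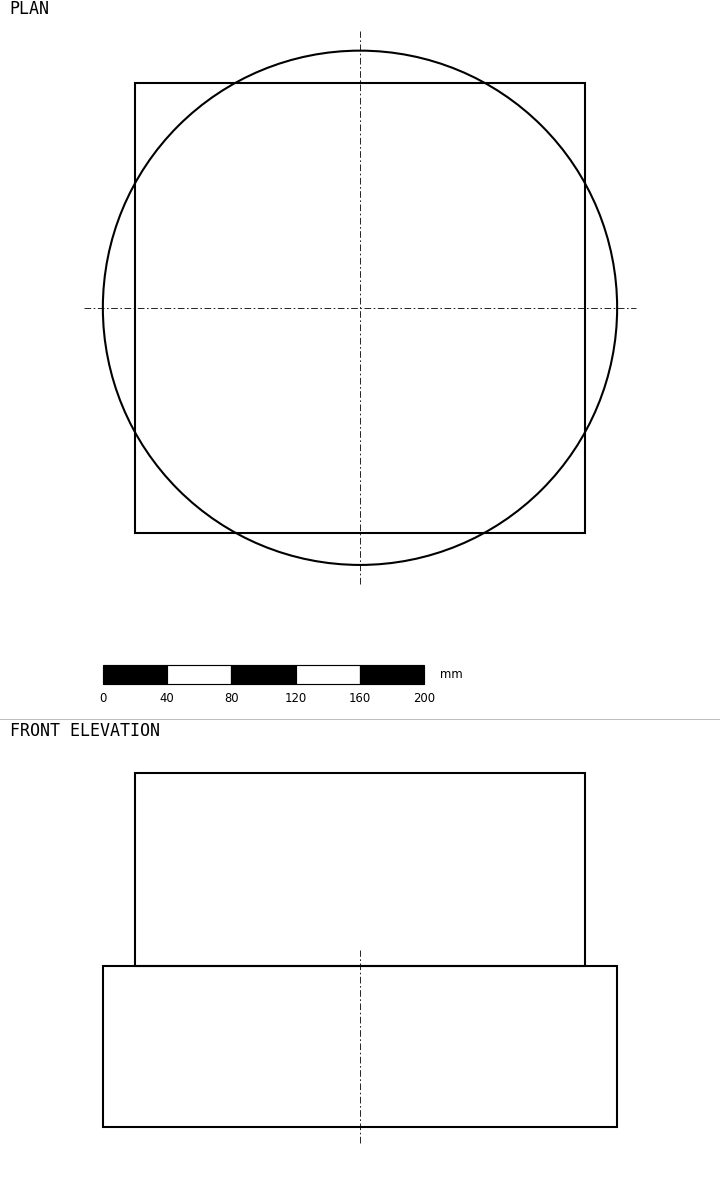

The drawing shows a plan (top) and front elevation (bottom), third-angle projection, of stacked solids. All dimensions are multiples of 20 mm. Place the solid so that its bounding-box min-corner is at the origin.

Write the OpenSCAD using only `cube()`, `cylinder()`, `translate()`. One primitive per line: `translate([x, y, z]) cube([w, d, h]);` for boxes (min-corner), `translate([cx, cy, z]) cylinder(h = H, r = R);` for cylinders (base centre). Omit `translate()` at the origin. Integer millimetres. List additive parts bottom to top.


translate([160, 160, 0]) cylinder(h = 100, r = 160);
translate([20, 20, 100]) cube([280, 280, 120]);
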